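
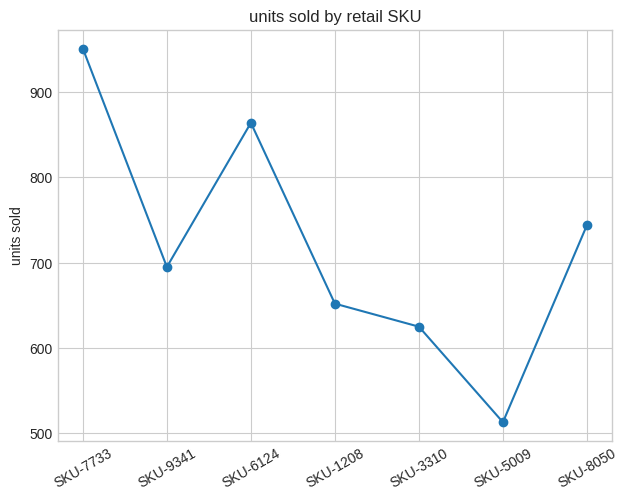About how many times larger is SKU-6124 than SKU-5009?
≈ 1.7×

SKU-6124 ≈ 850, SKU-5009 ≈ 500; 850/500 ≈ 1.7.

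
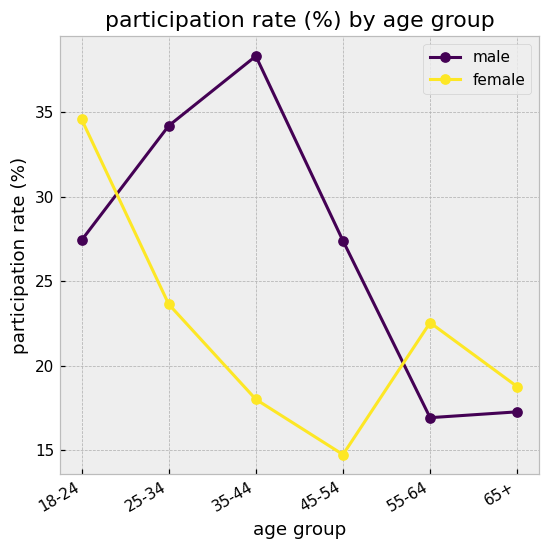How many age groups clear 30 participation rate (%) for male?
Above 30: 25-34, 35-44.

2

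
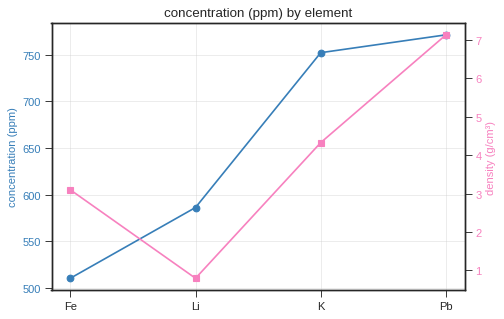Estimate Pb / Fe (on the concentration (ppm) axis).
Pb ≈ 775, Fe ≈ 500; 775/500 ≈ 1.55.

≈ 1.55×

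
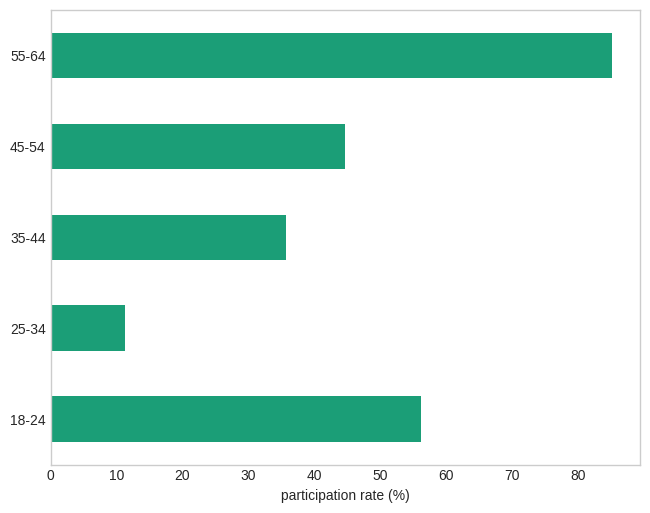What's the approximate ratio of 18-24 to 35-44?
18-24 ≈ 60, 35-44 ≈ 40; 60/40 ≈ 1.5.

≈ 1.5×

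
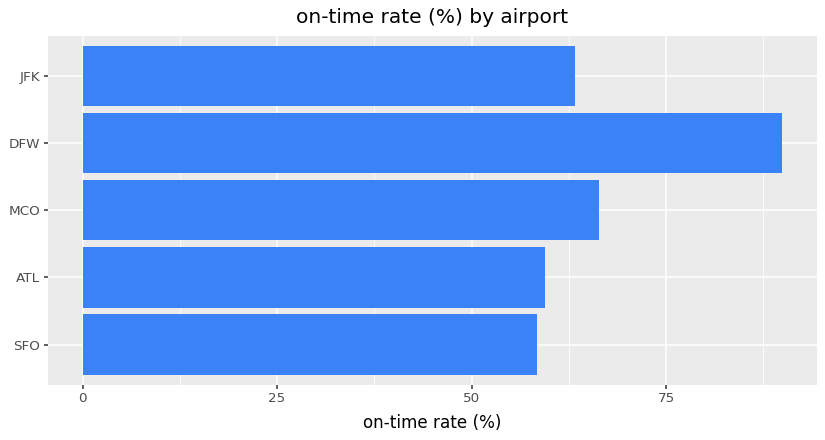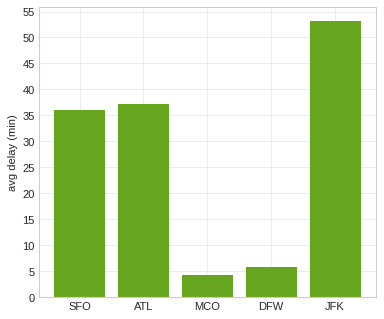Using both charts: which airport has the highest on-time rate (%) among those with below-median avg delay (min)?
Chart 2 median avg delay (min) ≈ 35; below-median airports: MCO, DFW. Among those, DFW has the highest on-time rate (%) (≈ 90).

DFW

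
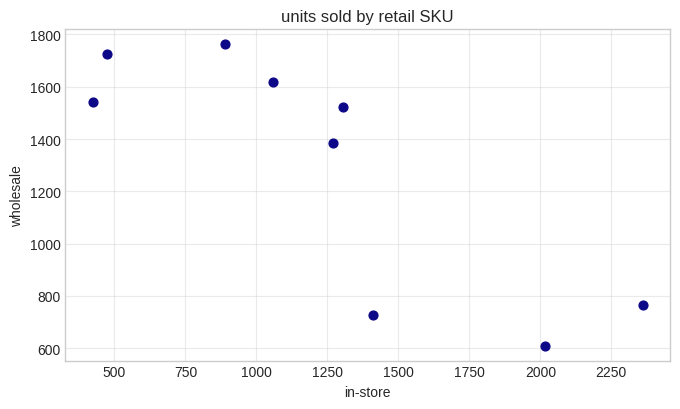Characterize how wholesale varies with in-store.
negative, strong

Points are negatively correlated; strong (|r| ≈ 0.8).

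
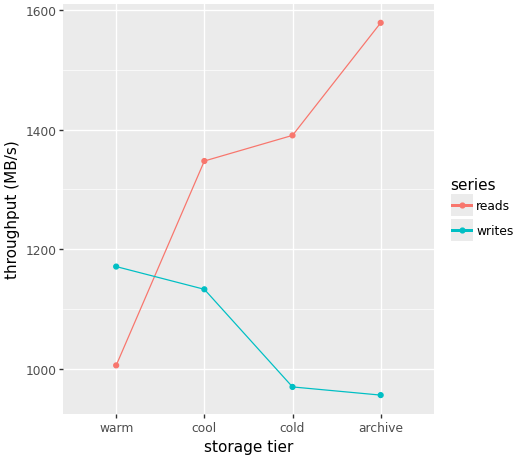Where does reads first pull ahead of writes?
cool

warm: reads ≈ 1000 vs writes ≈ 1200 (not yet); cool: reads ≈ 1300 vs writes ≈ 1100 (first crossover).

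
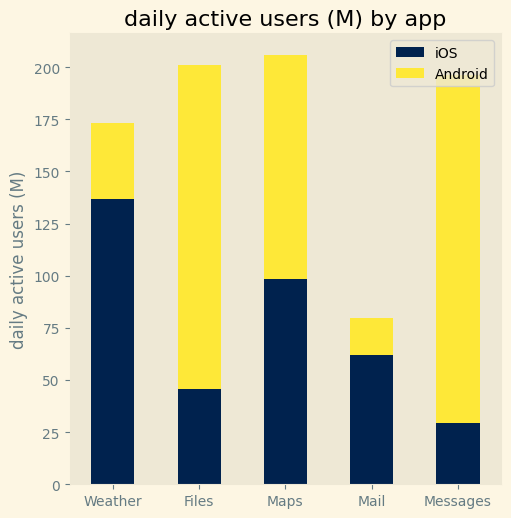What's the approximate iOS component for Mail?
≈ 60

iOS top ≈ 60, bottom ≈ 0; segment ≈ 60.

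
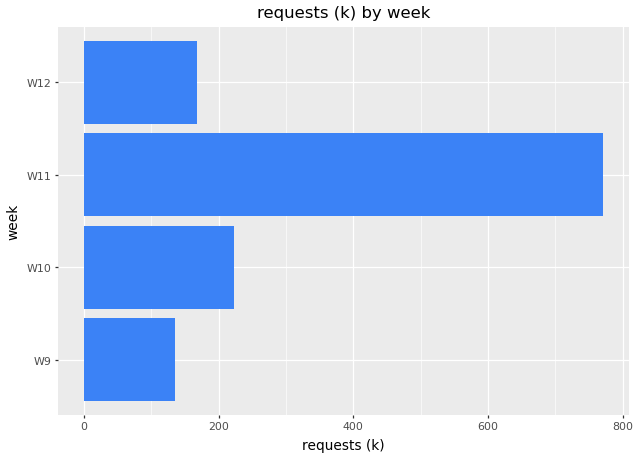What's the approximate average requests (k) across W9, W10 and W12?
(100 + 200 + 200) / 3 ≈ 167.

≈ 167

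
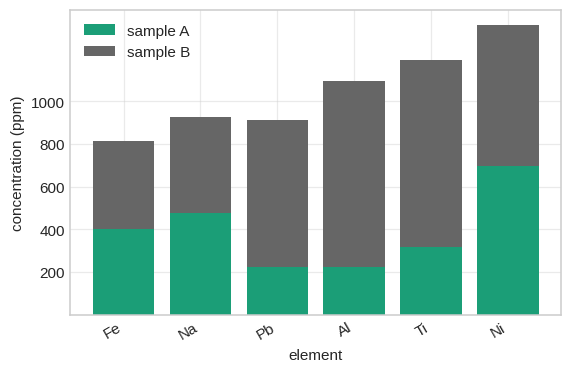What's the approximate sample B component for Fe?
sample B top ≈ 800, bottom ≈ 400; segment ≈ 400.

≈ 400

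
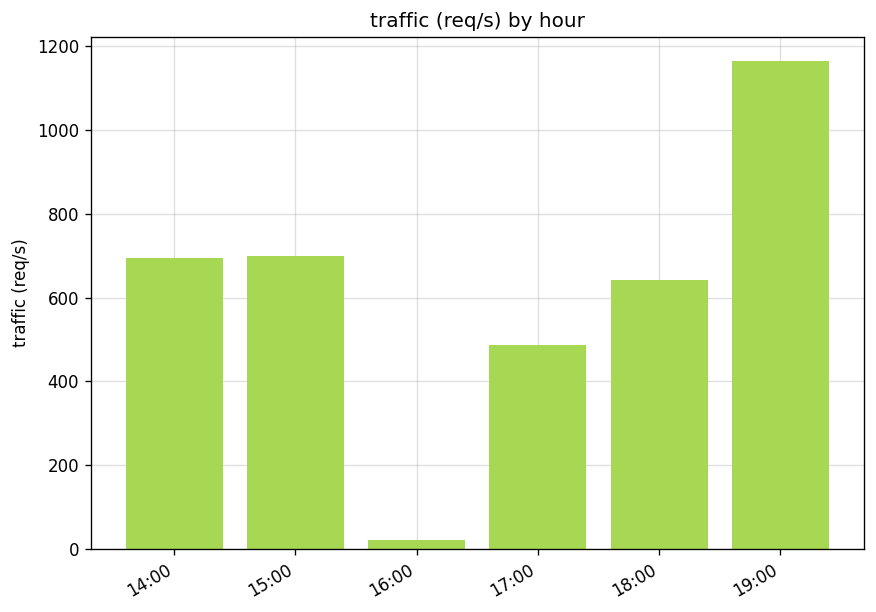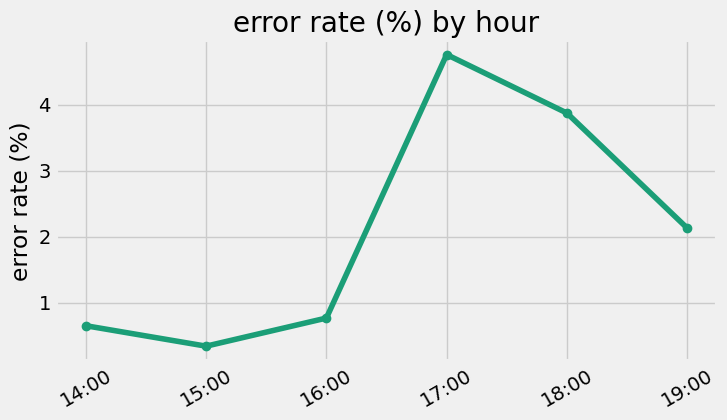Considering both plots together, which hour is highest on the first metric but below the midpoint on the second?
15:00

Chart 2 median error rate (%) ≈ 1.5; below-median hours: 14:00, 15:00, 16:00. Among those, 15:00 has the highest traffic (req/s) (≈ 800).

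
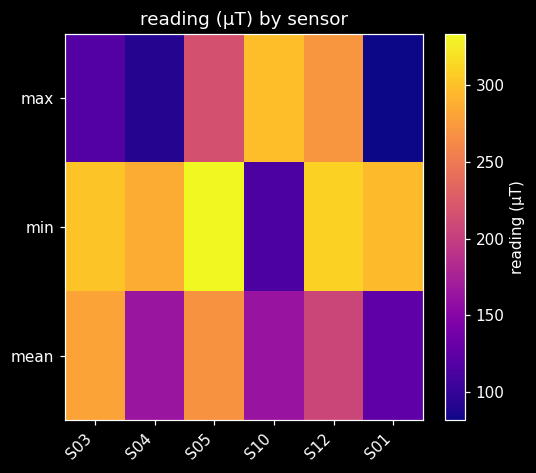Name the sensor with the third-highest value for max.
S05

Top 4 for max: S10 ≈ 300, S12 ≈ 275, S05 ≈ 225, S03 ≈ 125.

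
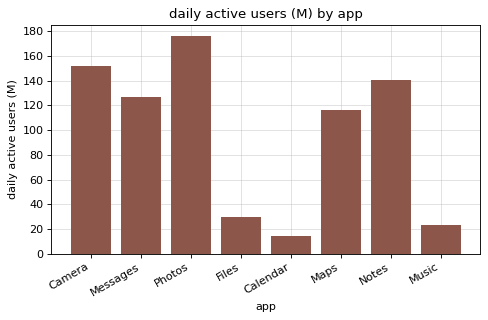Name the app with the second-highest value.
Top 3: Photos ≈ 180, Camera ≈ 160, Notes ≈ 140.

Camera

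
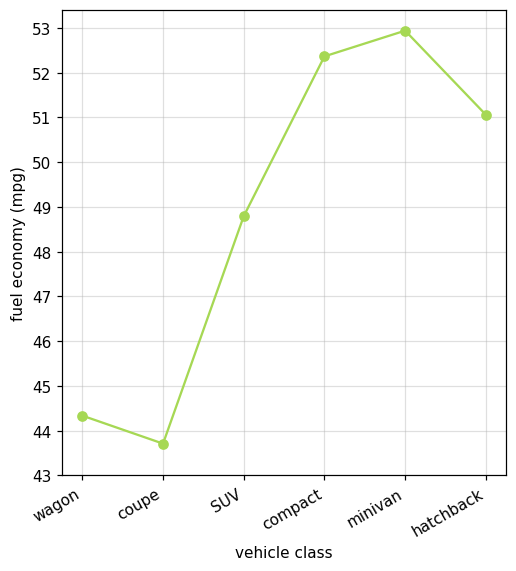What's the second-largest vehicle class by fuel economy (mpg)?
Top 3: minivan ≈ 53, compact ≈ 52, hatchback ≈ 51.

compact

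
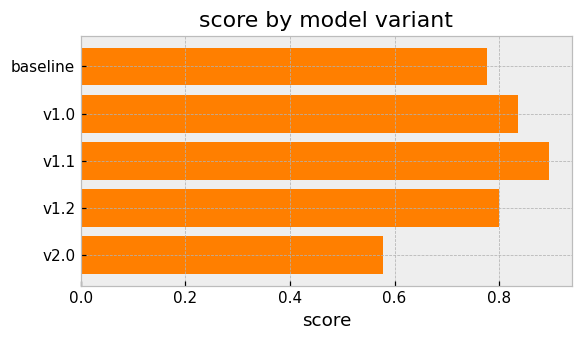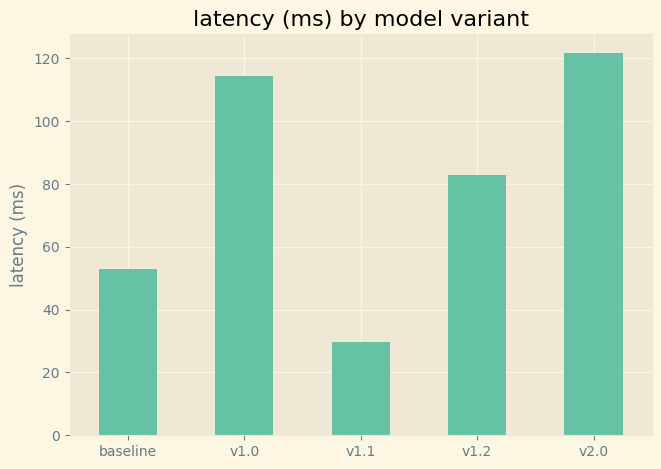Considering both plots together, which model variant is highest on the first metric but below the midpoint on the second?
Chart 2 median latency (ms) ≈ 80; below-median model variants: baseline, v1.1. Among those, v1.1 has the highest score (≈ 0.9).

v1.1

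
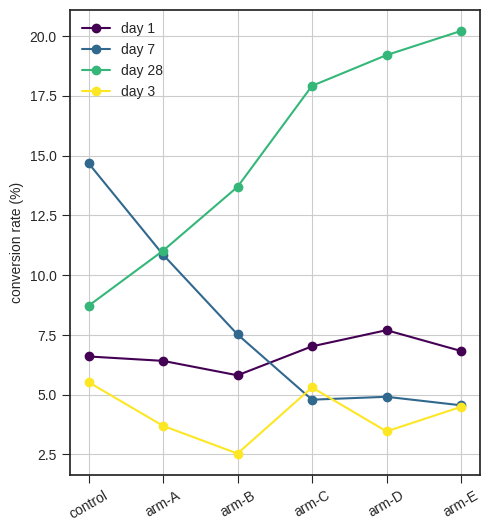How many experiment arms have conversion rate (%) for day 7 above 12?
Above 12: control.

1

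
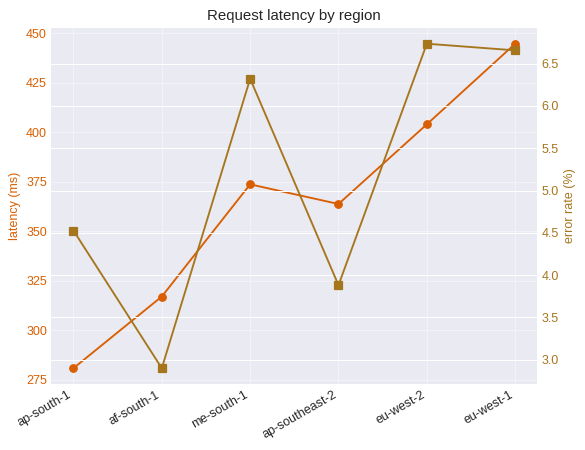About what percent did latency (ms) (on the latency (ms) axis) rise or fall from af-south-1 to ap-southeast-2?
≈ +12.5%

af-south-1 ≈ 320, ap-southeast-2 ≈ 360; (360 − 320) / 320 ≈ +12.5%.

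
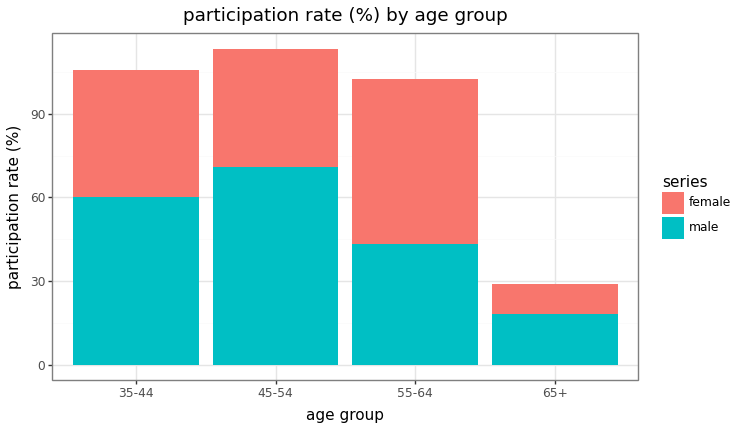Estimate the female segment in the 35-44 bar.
≈ 50

female top ≈ 110, bottom ≈ 60; segment ≈ 50.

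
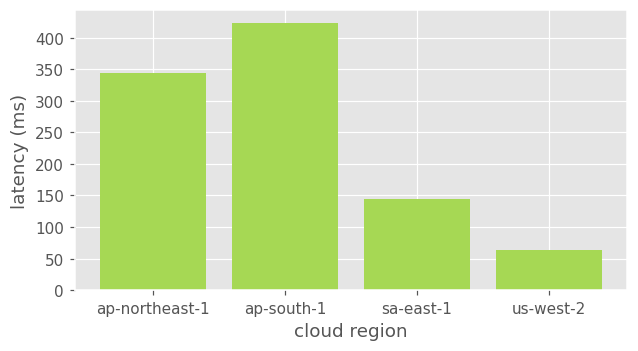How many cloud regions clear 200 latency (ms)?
Above 200: ap-northeast-1, ap-south-1.

2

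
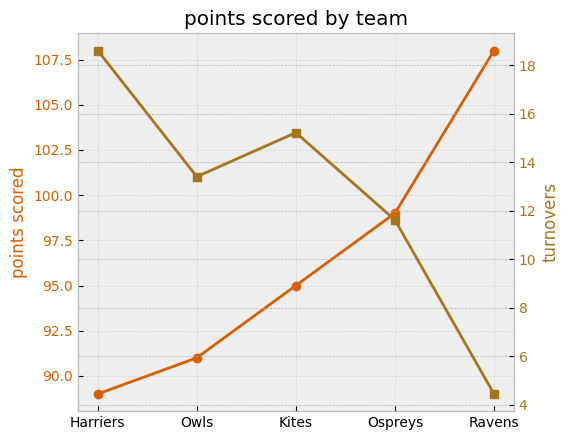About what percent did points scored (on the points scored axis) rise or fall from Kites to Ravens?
≈ +12.5%

Kites ≈ 96, Ravens ≈ 108; (108 − 96) / 96 ≈ +12.5%.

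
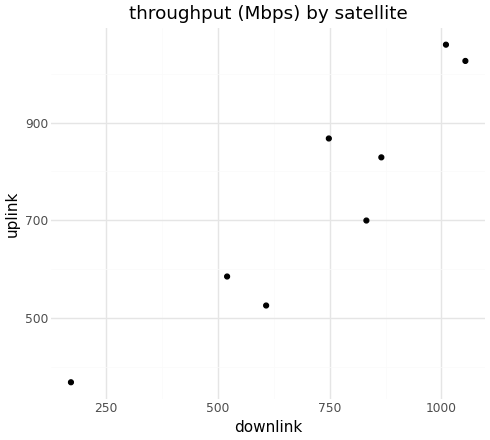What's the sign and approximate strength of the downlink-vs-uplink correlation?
positive, strong

Points are positively correlated; strong (|r| ≈ 0.9).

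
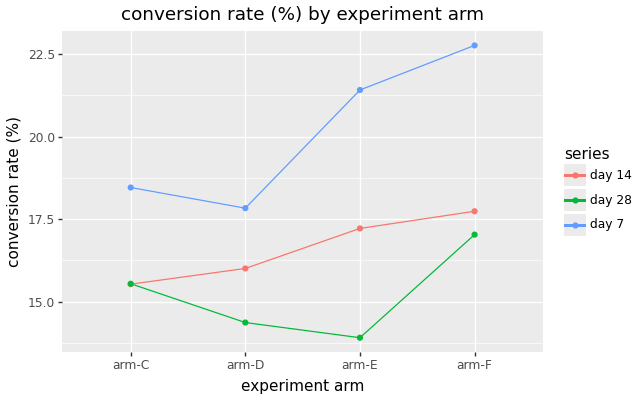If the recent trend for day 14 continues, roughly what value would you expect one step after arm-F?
Last three: 16, 17, 18 → slope ≈ 1/step → next ≈ 19.

≈ 19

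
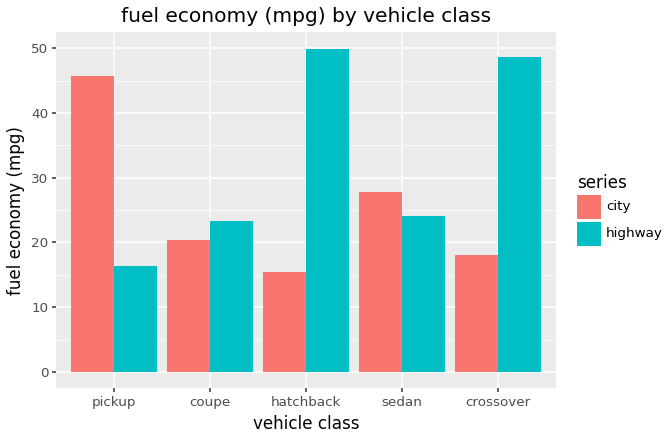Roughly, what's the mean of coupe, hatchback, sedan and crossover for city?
(20 + 15 + 30 + 20) / 4 ≈ 21.

≈ 21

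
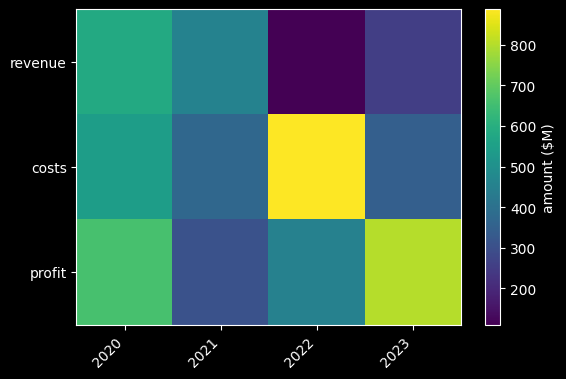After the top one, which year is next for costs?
Top 3 for costs: 2022 ≈ 900, 2020 ≈ 500, 2021 ≈ 400.

2020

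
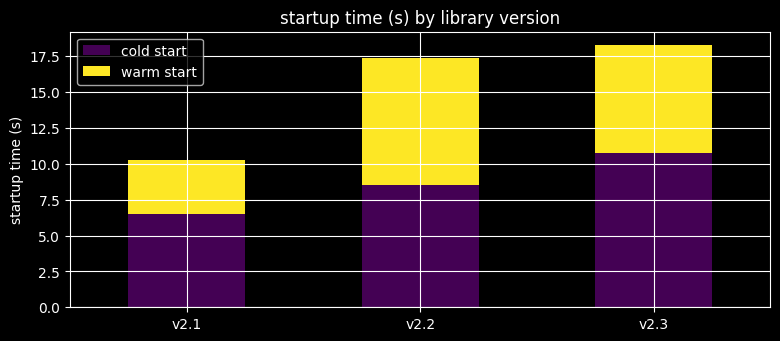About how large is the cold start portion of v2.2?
≈ 8

cold start top ≈ 8, bottom ≈ 0; segment ≈ 8.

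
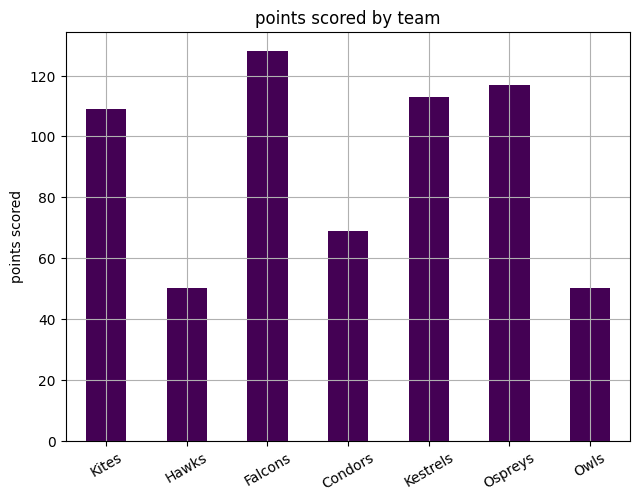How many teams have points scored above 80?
4

Above 80: Kites, Falcons, Kestrels, Ospreys.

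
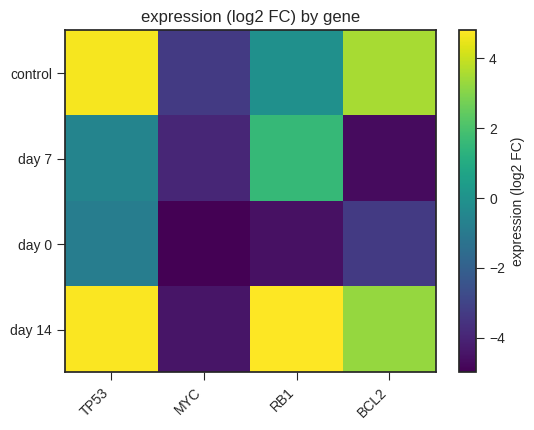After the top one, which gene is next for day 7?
TP53

Top 3 for day 7: RB1 ≈ 2, TP53 ≈ -1, MYC ≈ -4.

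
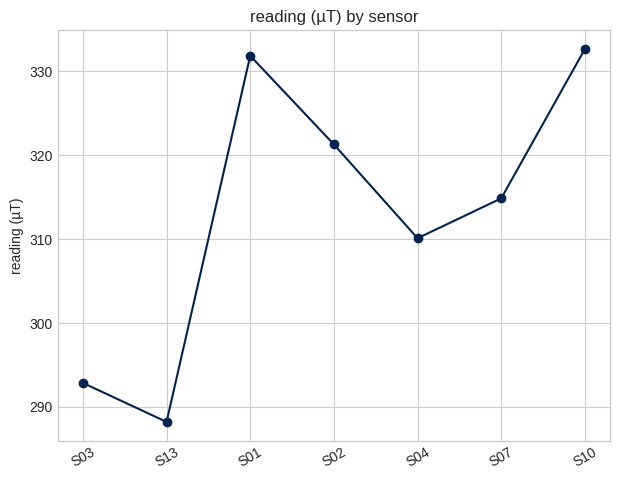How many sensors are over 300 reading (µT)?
5

Above 300: S01, S02, S04, S07, S10.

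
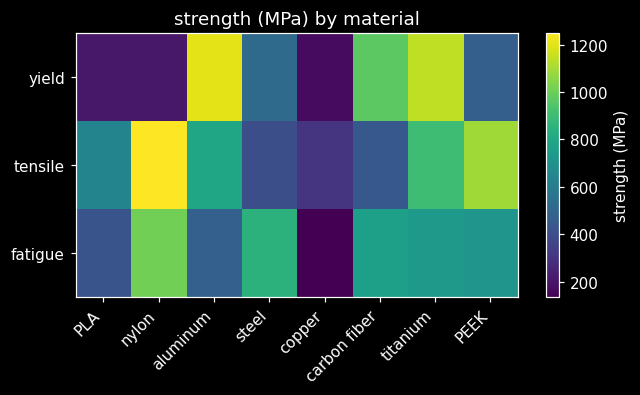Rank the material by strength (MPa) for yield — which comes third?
carbon fiber

Top 4 for yield: aluminum ≈ 1200, titanium ≈ 1100, carbon fiber ≈ 1000, steel ≈ 500.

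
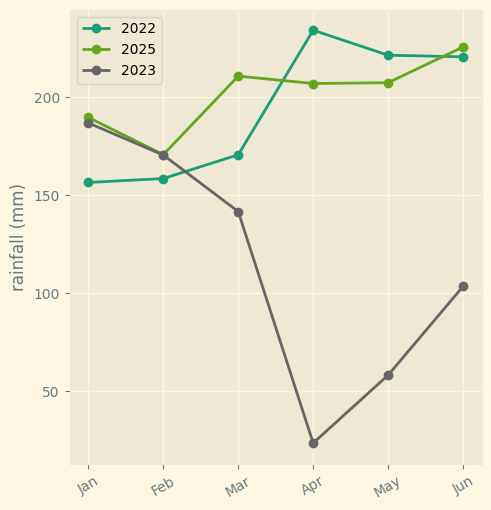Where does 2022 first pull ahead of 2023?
Mar

Feb: 2022 ≈ 160 vs 2023 ≈ 180 (not yet); Mar: 2022 ≈ 180 vs 2023 ≈ 140 (first crossover).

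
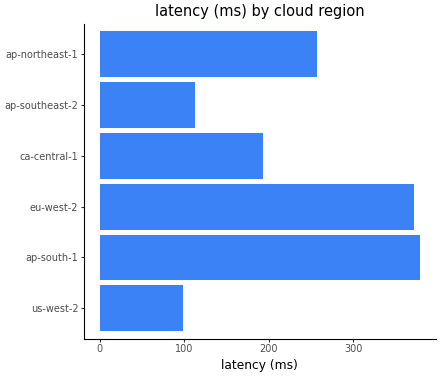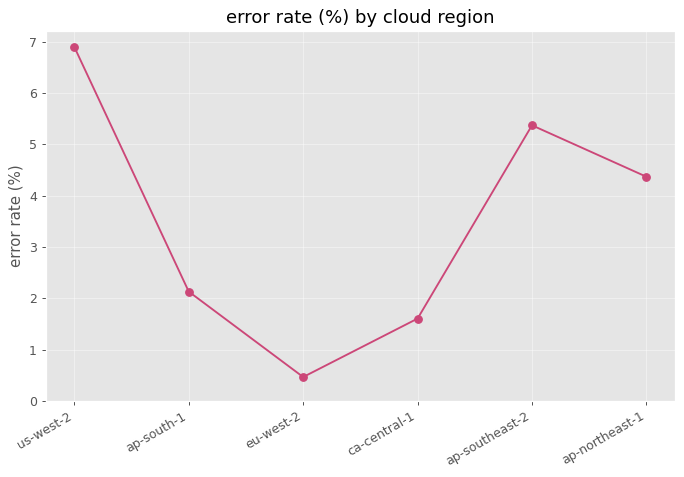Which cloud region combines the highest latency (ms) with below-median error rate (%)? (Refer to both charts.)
ap-south-1

Chart 2 median error rate (%) ≈ 3; below-median cloud regions: ap-south-1, eu-west-2, ca-central-1. Among those, ap-south-1 has the highest latency (ms) (≈ 400).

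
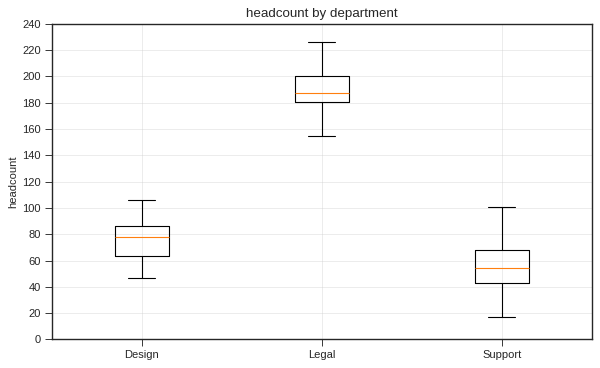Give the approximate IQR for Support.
Q3 ≈ 60, Q1 ≈ 40; IQR ≈ 20.

≈ 20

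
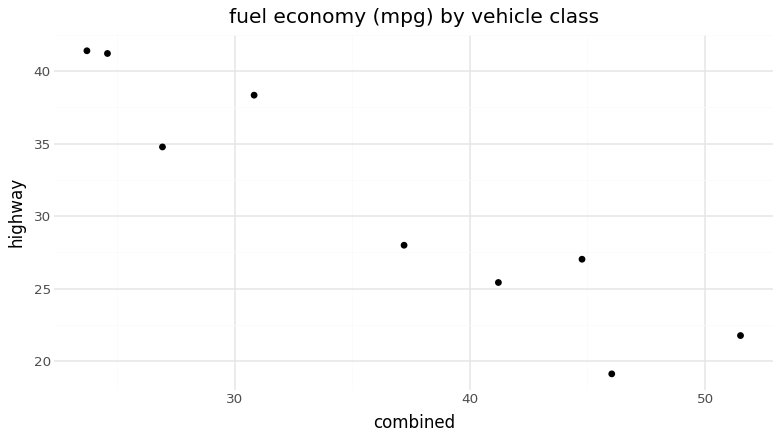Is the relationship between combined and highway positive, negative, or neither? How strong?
negative, strong

Points are negatively correlated; strong (|r| ≈ 0.9).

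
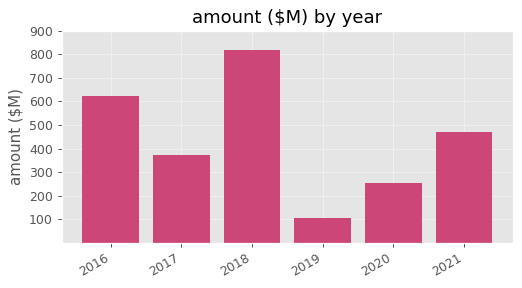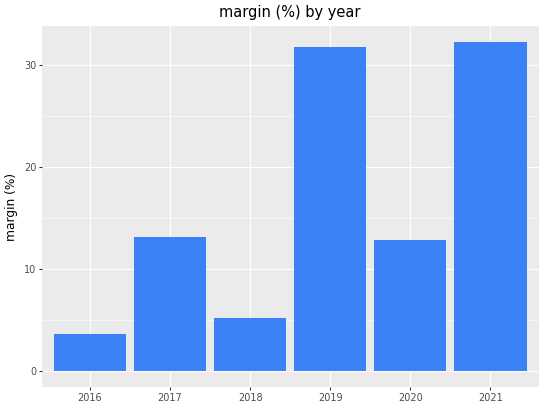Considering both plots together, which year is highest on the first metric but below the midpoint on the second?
2018

Chart 2 median margin (%) ≈ 15; below-median years: 2016, 2018, 2020. Among those, 2018 has the highest amount ($M) (≈ 800).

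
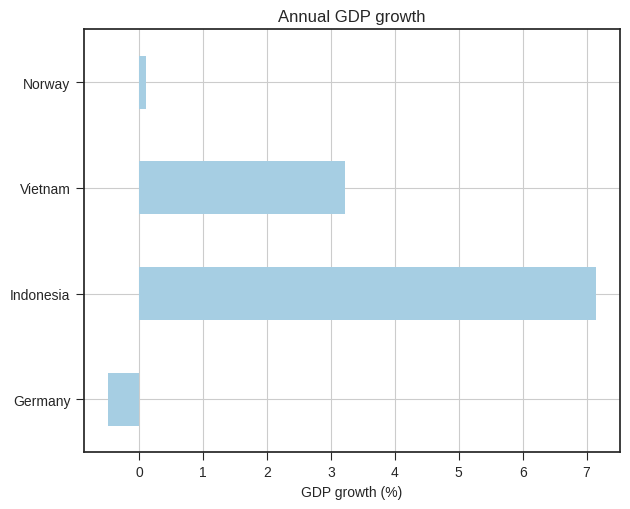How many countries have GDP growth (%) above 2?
Above 2: Indonesia, Vietnam.

2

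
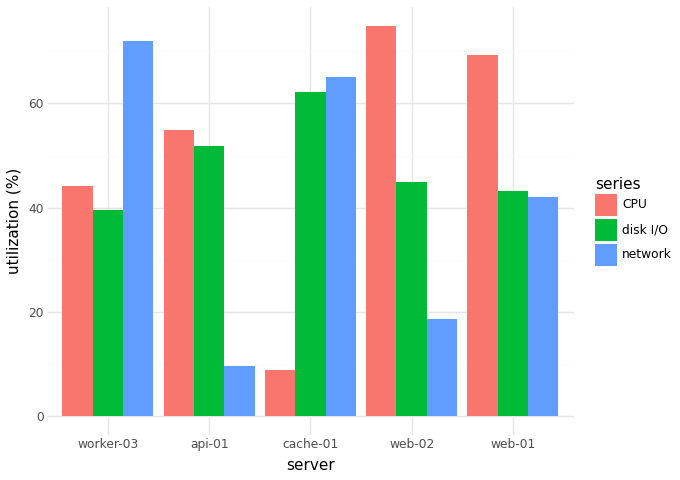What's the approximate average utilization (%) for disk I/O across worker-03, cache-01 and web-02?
≈ 47

(40 + 60 + 40) / 3 ≈ 47.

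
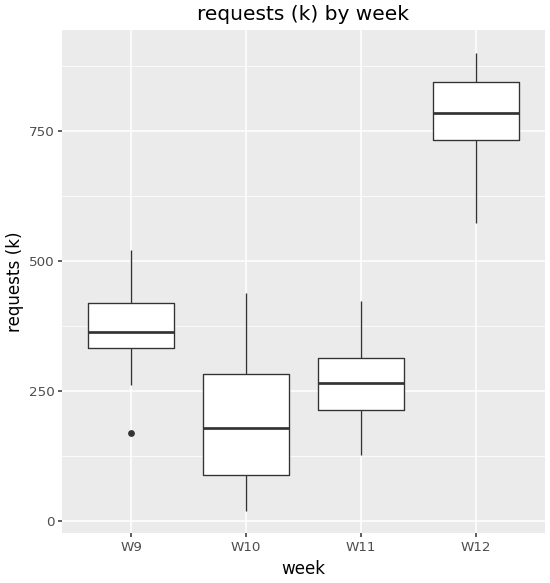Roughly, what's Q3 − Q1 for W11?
≈ 100

Q3 ≈ 300, Q1 ≈ 200; IQR ≈ 100.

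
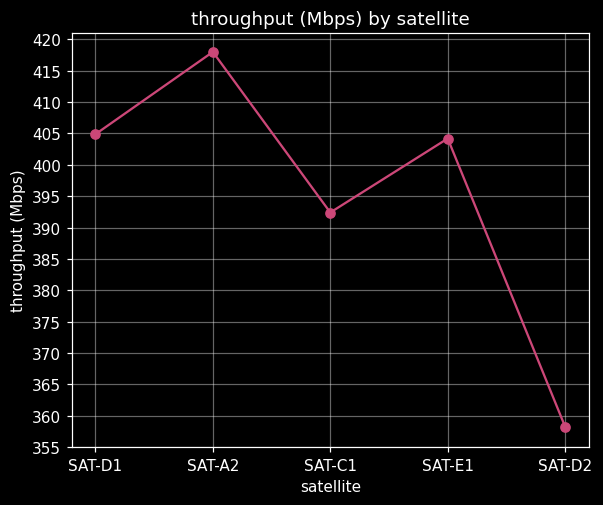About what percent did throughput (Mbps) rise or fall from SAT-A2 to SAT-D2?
≈ -14.3%

SAT-A2 ≈ 420, SAT-D2 ≈ 360; (360 − 420) / 420 ≈ -14.3%.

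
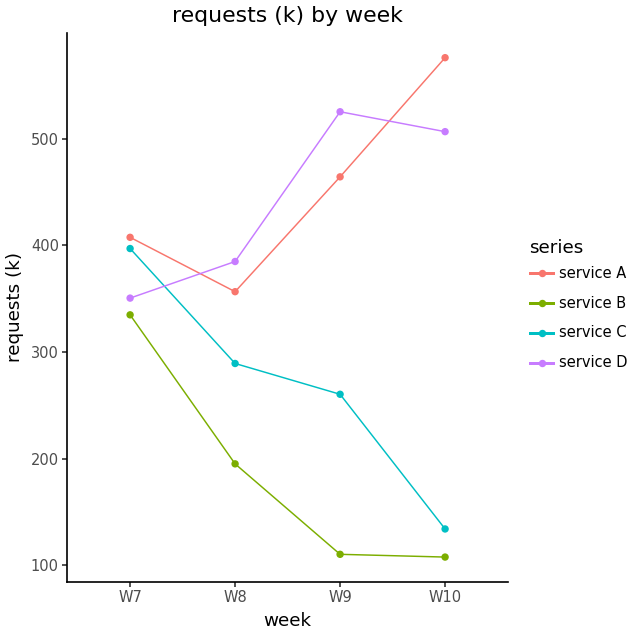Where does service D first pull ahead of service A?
W7: service D ≈ 350 vs service A ≈ 400 (not yet); W8: service D ≈ 400 vs service A ≈ 350 (first crossover).

W8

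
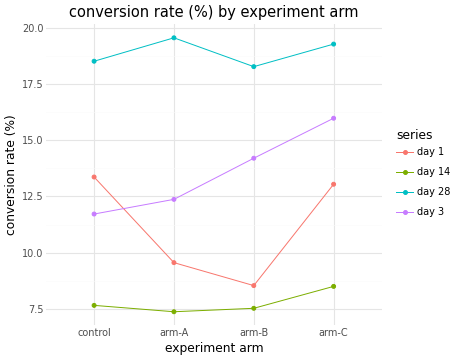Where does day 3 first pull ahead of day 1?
arm-A

control: day 3 ≈ 12 vs day 1 ≈ 14 (not yet); arm-A: day 3 ≈ 12 vs day 1 ≈ 10 (first crossover).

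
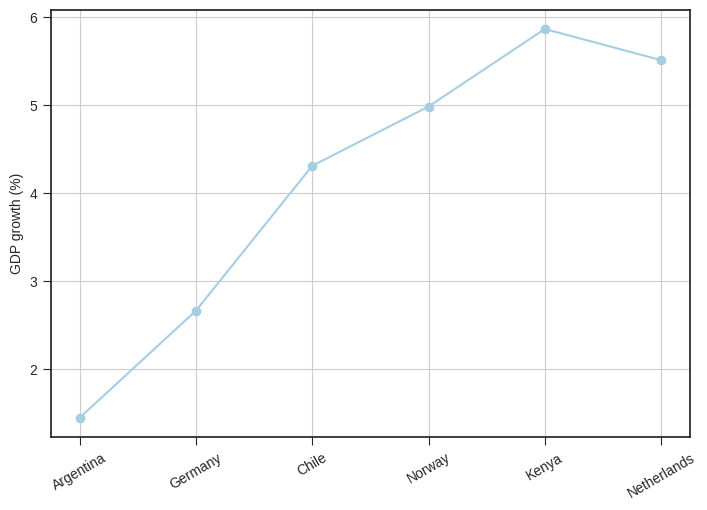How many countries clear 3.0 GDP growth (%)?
4

Above 3.0: Chile, Norway, Kenya, Netherlands.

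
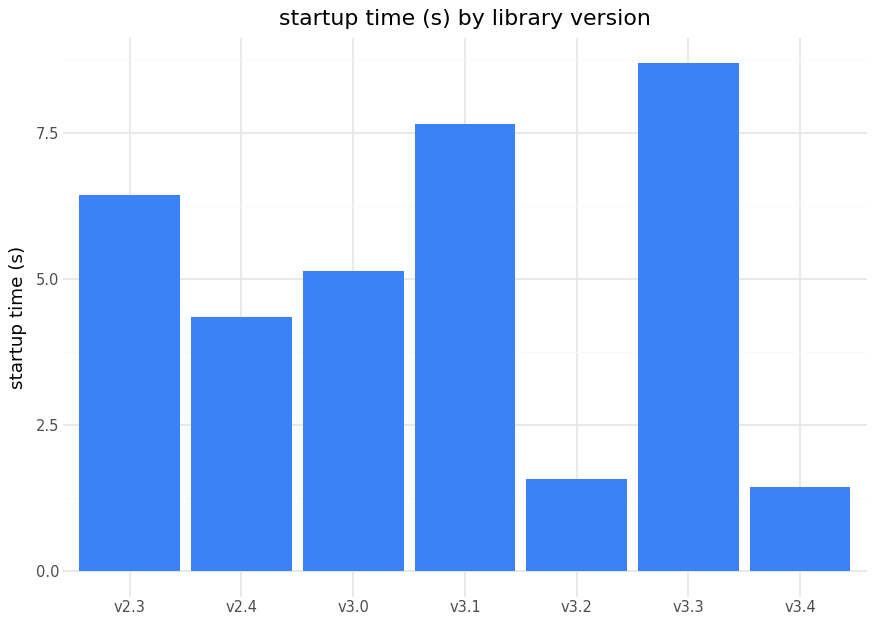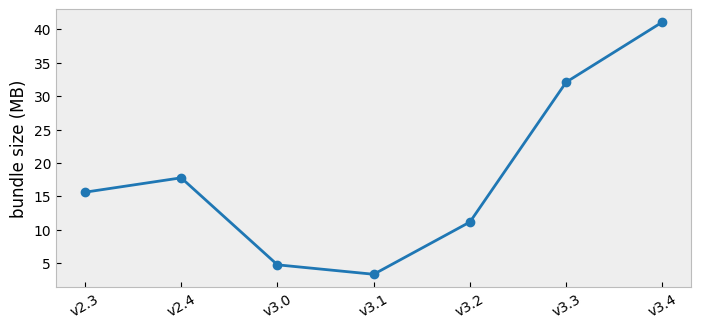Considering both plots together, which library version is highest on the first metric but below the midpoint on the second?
Chart 2 median bundle size (MB) ≈ 15; below-median library versions: v3.0, v3.1, v3.2. Among those, v3.1 has the highest startup time (s) (≈ 8).

v3.1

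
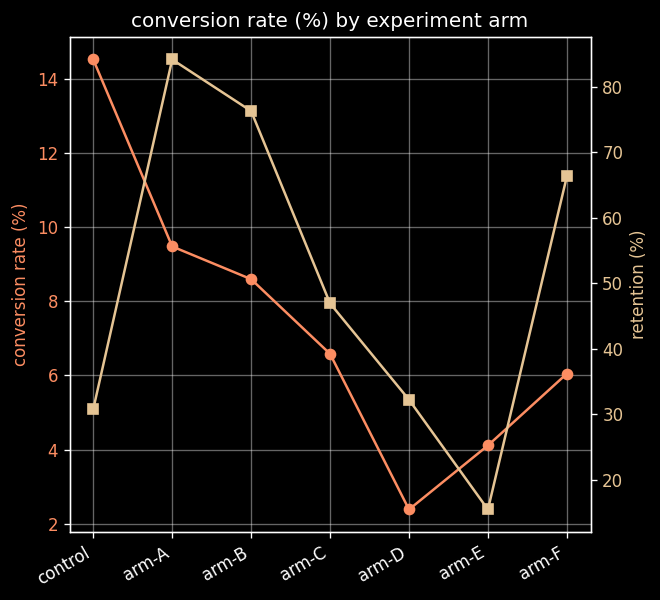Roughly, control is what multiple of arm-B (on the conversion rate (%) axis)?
≈ 1.75×

control ≈ 14, arm-B ≈ 8; 14/8 ≈ 1.75.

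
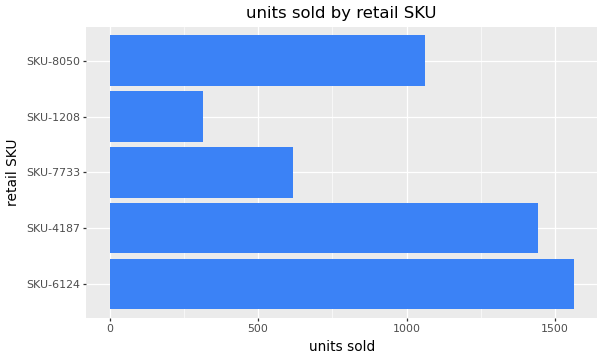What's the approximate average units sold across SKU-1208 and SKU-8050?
≈ 700

(400 + 1000) / 2 ≈ 700.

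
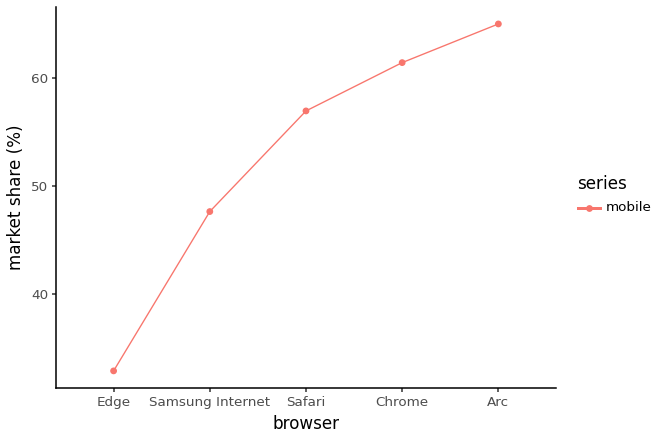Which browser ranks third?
Top 4: Arc ≈ 65, Chrome ≈ 60, Safari ≈ 55, Samsung Internet ≈ 50.

Safari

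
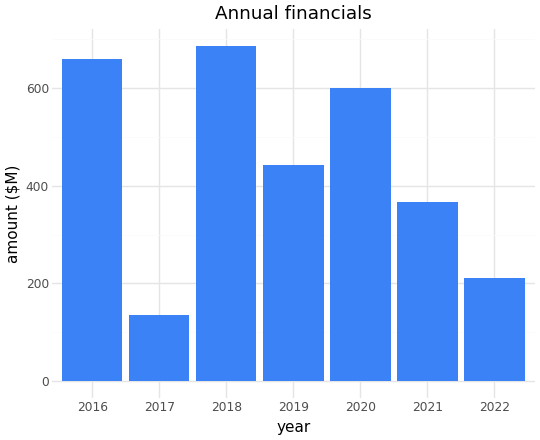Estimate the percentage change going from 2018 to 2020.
≈ -14.3%

2018 ≈ 700, 2020 ≈ 600; (600 − 700) / 700 ≈ -14.3%.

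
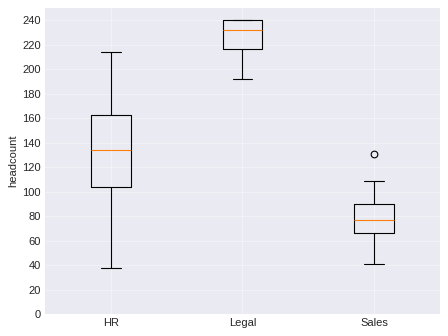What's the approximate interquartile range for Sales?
≈ 20

Q3 ≈ 80, Q1 ≈ 60; IQR ≈ 20.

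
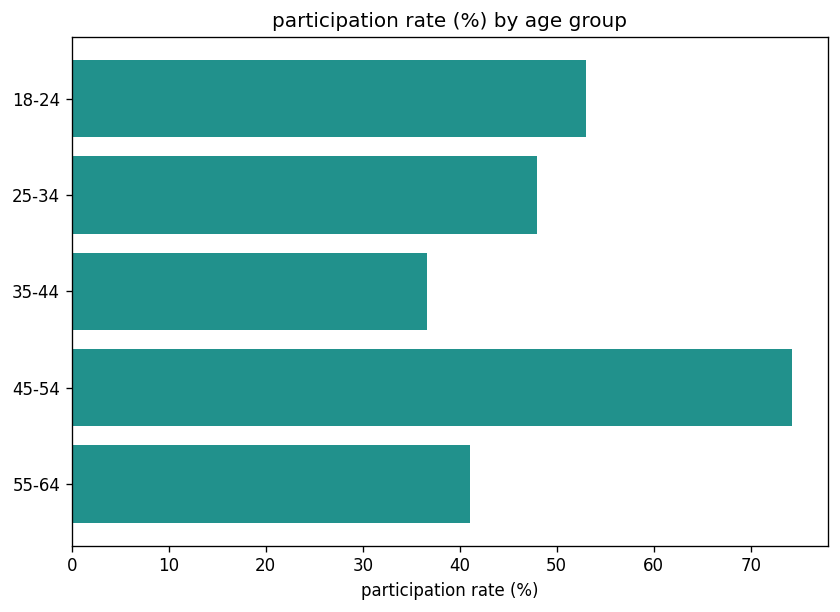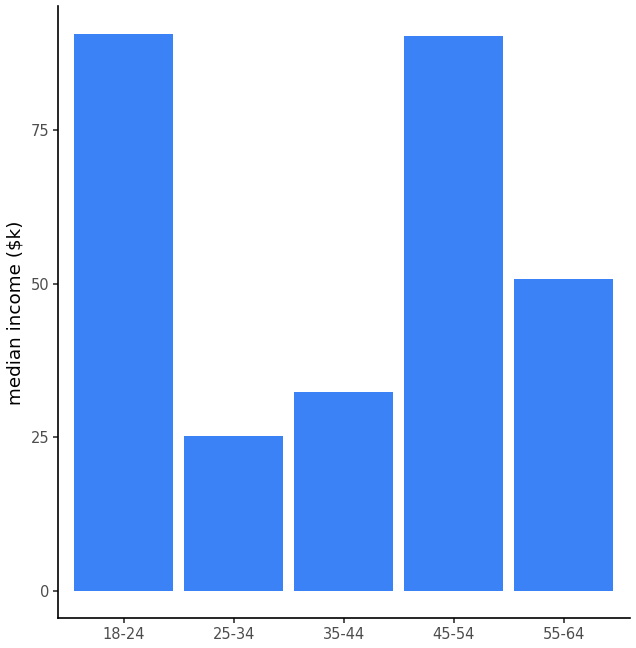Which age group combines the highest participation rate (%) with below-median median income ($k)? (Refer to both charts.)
Chart 2 median median income ($k) ≈ 50; below-median age groups: 25-34, 35-44. Among those, 25-34 has the highest participation rate (%) (≈ 50).

25-34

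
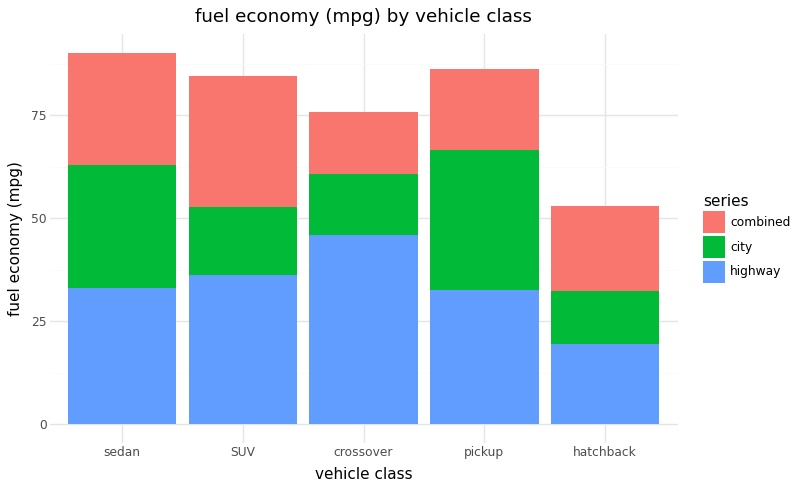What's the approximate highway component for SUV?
≈ 40

highway top ≈ 40, bottom ≈ 0; segment ≈ 40.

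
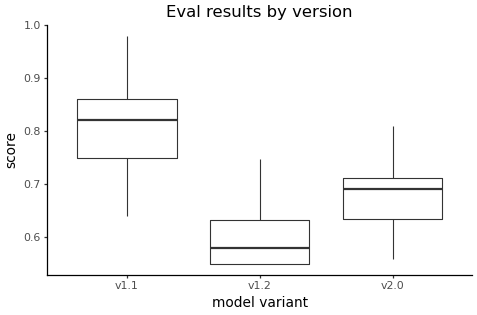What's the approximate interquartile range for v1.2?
≈ 0.08

Q3 ≈ 0.64, Q1 ≈ 0.56; IQR ≈ 0.08.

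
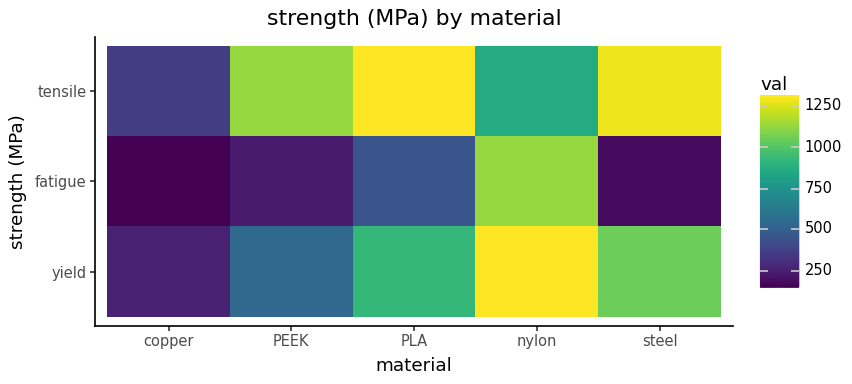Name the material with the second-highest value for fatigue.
Top 3 for fatigue: nylon ≈ 1100, PLA ≈ 500, PEEK ≈ 200.

PLA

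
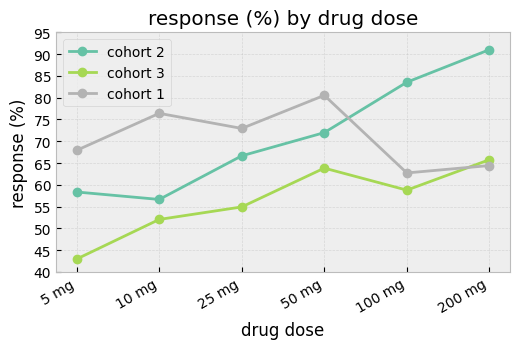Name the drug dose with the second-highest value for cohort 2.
100 mg

Top 3 for cohort 2: 200 mg ≈ 90, 100 mg ≈ 85, 50 mg ≈ 70.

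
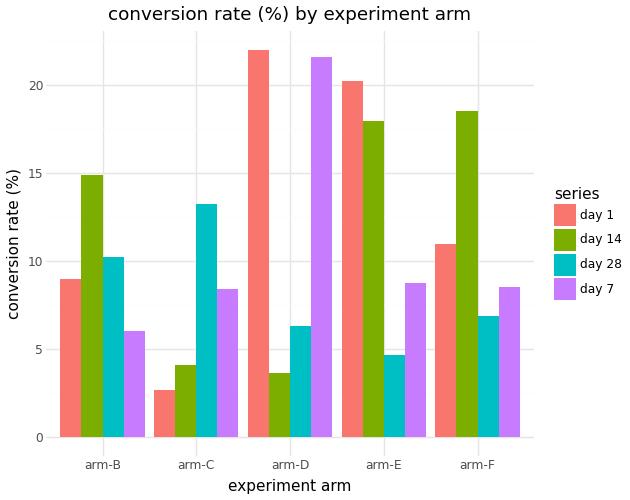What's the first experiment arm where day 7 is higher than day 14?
arm-C

arm-B: day 7 ≈ 6 vs day 14 ≈ 14 (not yet); arm-C: day 7 ≈ 8 vs day 14 ≈ 4 (first crossover).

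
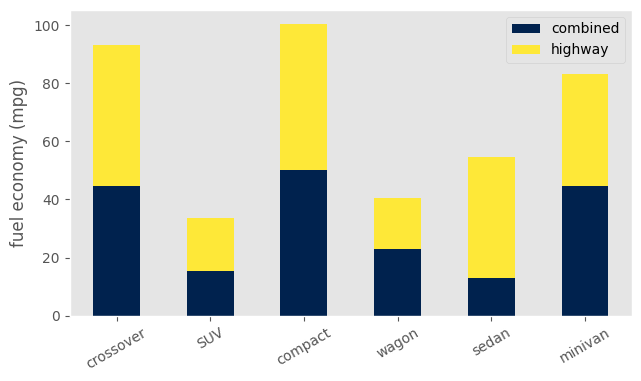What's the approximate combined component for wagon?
combined top ≈ 20, bottom ≈ 0; segment ≈ 20.

≈ 20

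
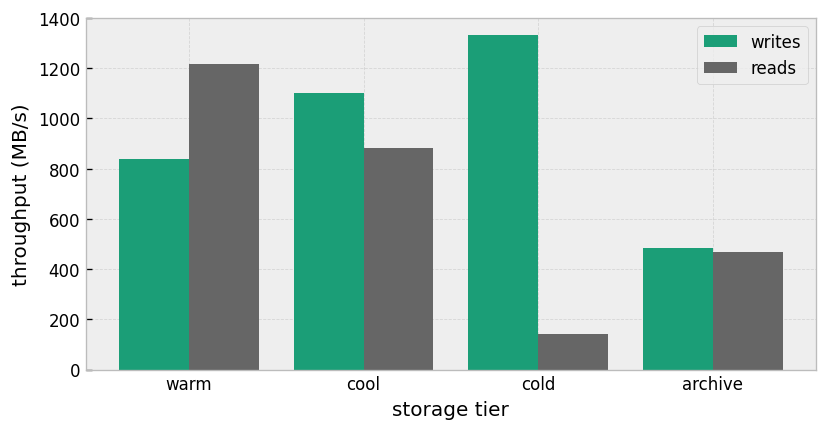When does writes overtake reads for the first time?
cool

warm: writes ≈ 800 vs reads ≈ 1200 (not yet); cool: writes ≈ 1200 vs reads ≈ 800 (first crossover).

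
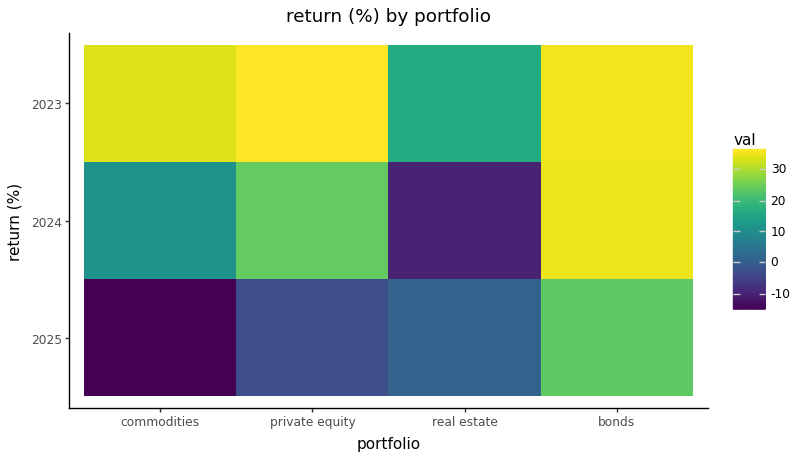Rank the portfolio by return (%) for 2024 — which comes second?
private equity

Top 3 for 2024: bonds ≈ 35, private equity ≈ 25, commodities ≈ 10.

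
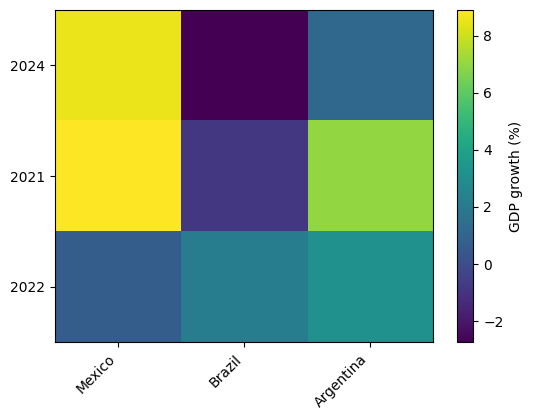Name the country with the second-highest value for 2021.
Top 3 for 2021: Mexico ≈ 9, Argentina ≈ 7, Brazil ≈ -1.

Argentina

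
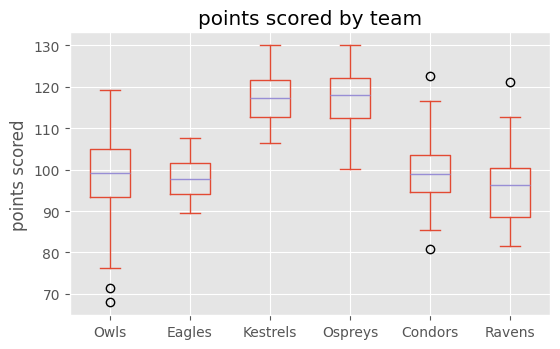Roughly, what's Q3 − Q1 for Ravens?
Q3 ≈ 100, Q1 ≈ 88; IQR ≈ 12.

≈ 12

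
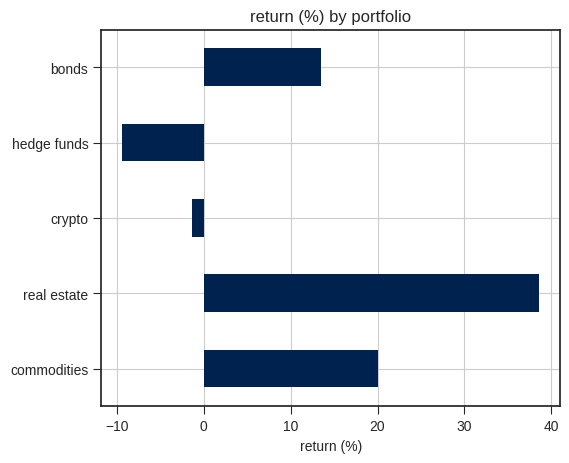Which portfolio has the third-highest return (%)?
bonds

Top 4: real estate ≈ 40, commodities ≈ 20, bonds ≈ 15, crypto ≈ 0.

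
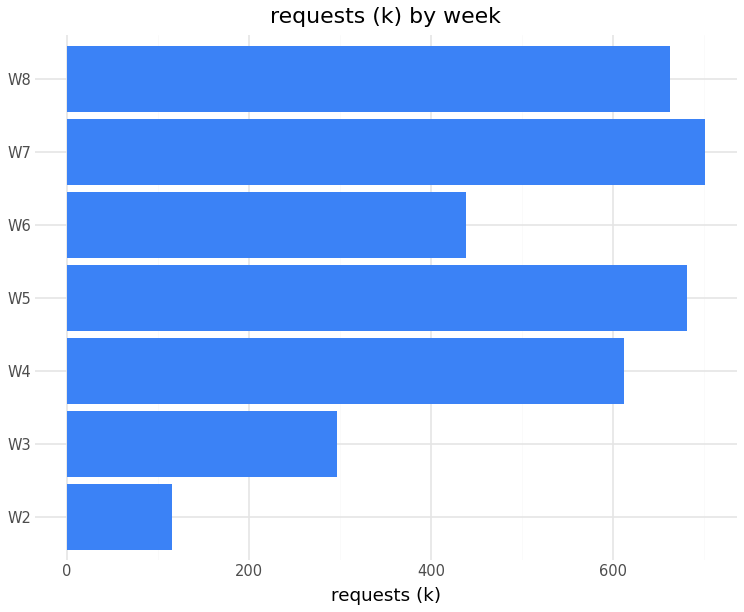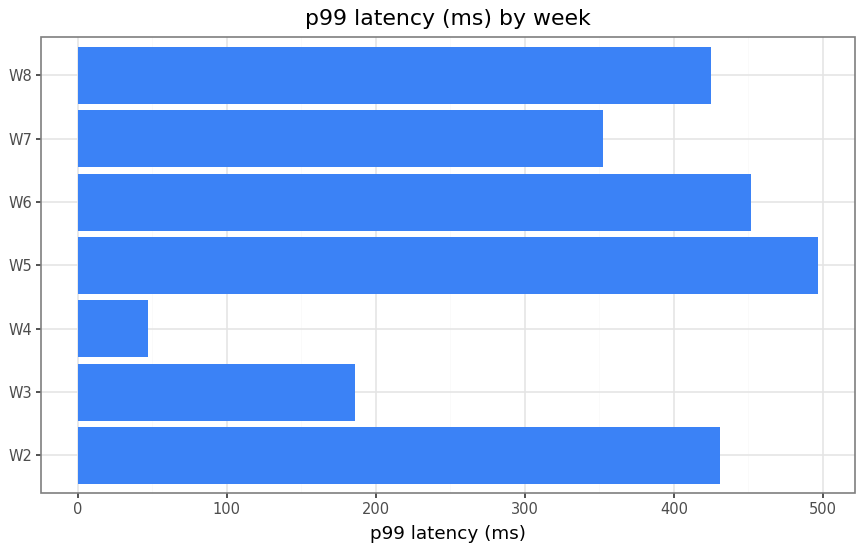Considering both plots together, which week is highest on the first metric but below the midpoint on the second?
Chart 2 median p99 latency (ms) ≈ 400; below-median weeks: W3, W4, W7. Among those, W7 has the highest requests (k) (≈ 700).

W7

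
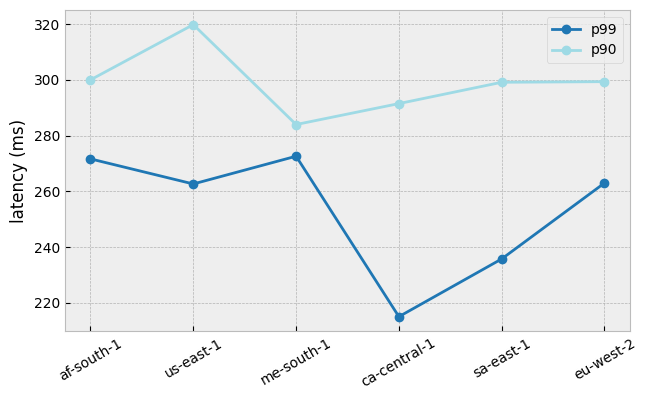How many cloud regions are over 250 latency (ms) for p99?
Above 250: af-south-1, us-east-1, me-south-1, eu-west-2.

4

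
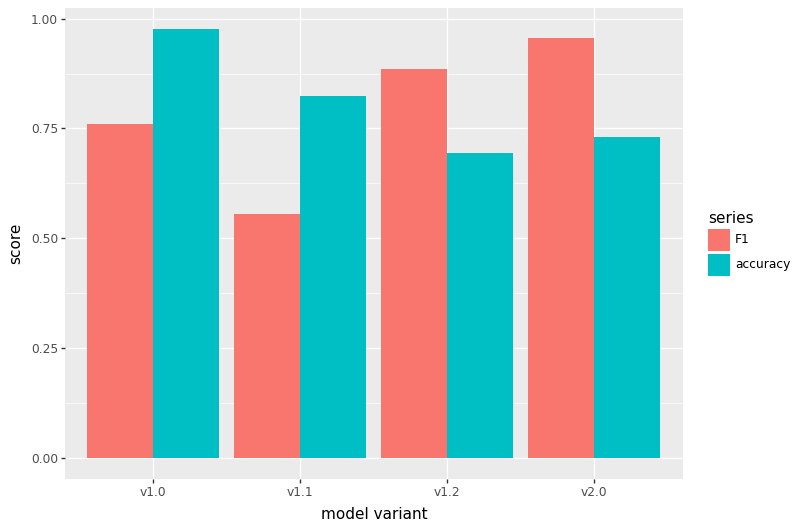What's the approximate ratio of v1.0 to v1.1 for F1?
v1.0 ≈ 0.8, v1.1 ≈ 0.6; 0.8/0.6 ≈ 1.33.

≈ 1.33×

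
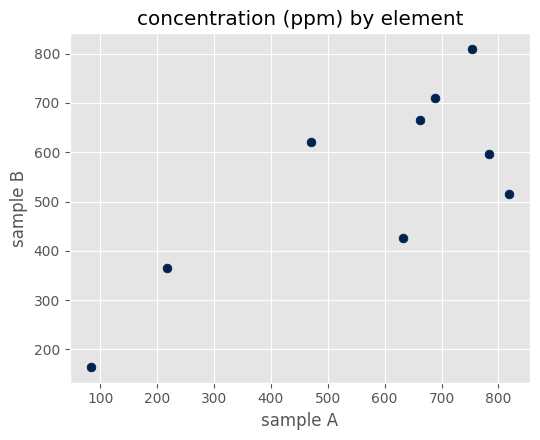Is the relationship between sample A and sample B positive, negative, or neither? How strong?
Points are positively correlated; strong (|r| ≈ 0.8).

positive, strong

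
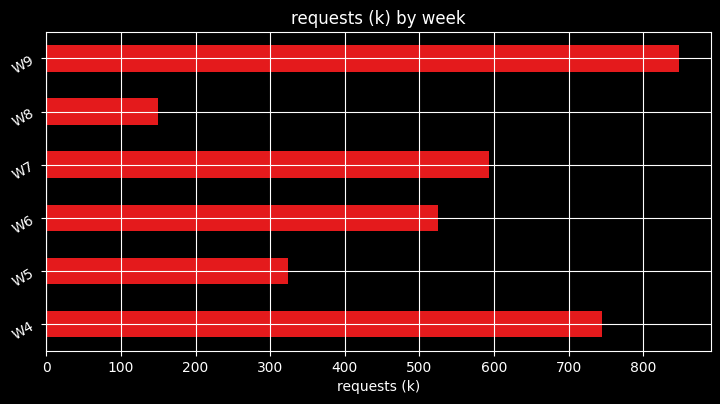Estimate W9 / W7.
≈ 1.33×

W9 ≈ 800, W7 ≈ 600; 800/600 ≈ 1.33.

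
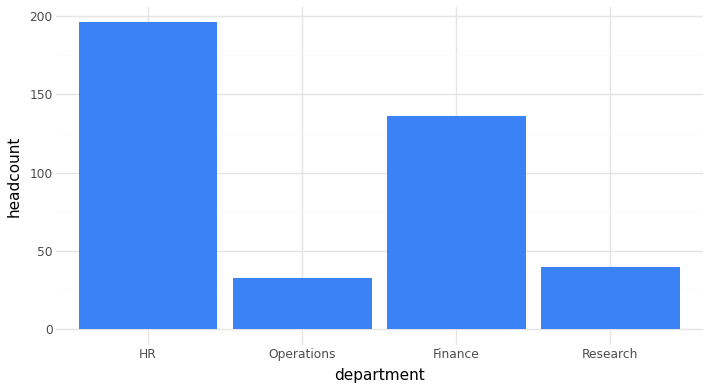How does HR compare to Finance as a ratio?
≈ 1.43×

HR ≈ 200, Finance ≈ 140; 200/140 ≈ 1.43.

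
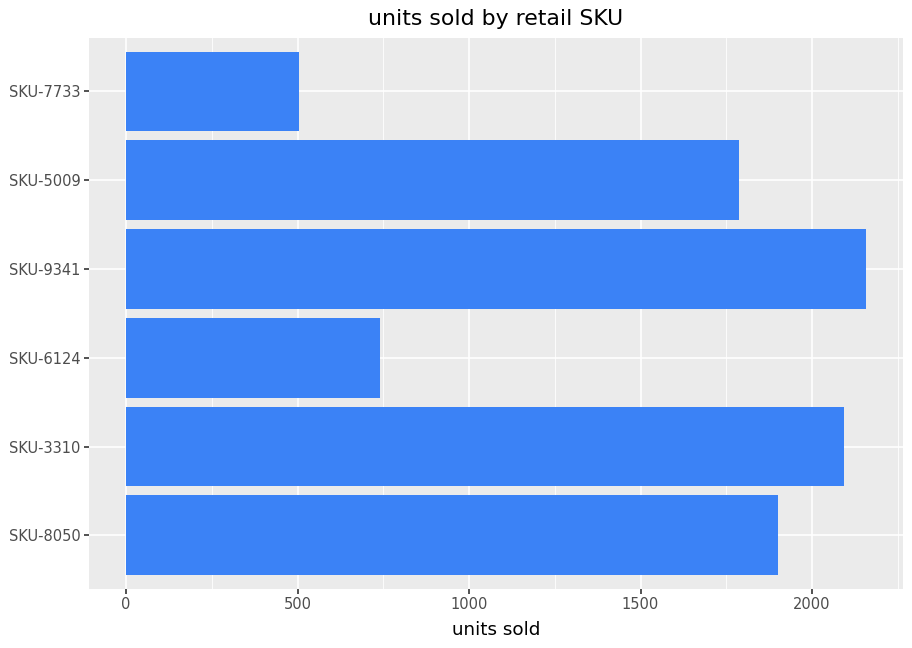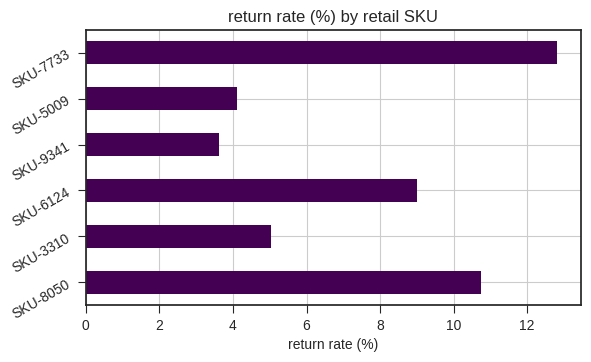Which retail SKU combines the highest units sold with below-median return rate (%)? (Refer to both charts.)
SKU-9341

Chart 2 median return rate (%) ≈ 8; below-median retail SKUs: SKU-3310, SKU-9341, SKU-5009. Among those, SKU-9341 has the highest units sold (≈ 2200).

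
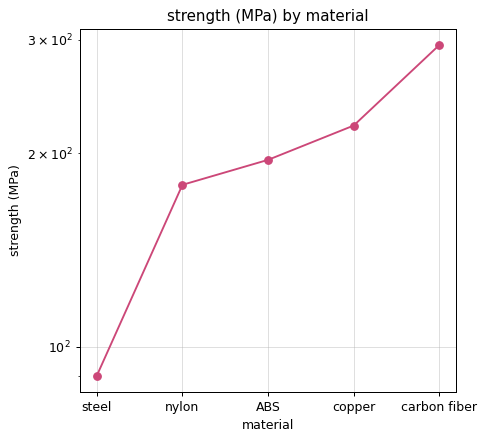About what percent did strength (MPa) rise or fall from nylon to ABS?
≈ +11.1%

nylon ≈ 180, ABS ≈ 200; (200 − 180) / 180 ≈ +11.1%.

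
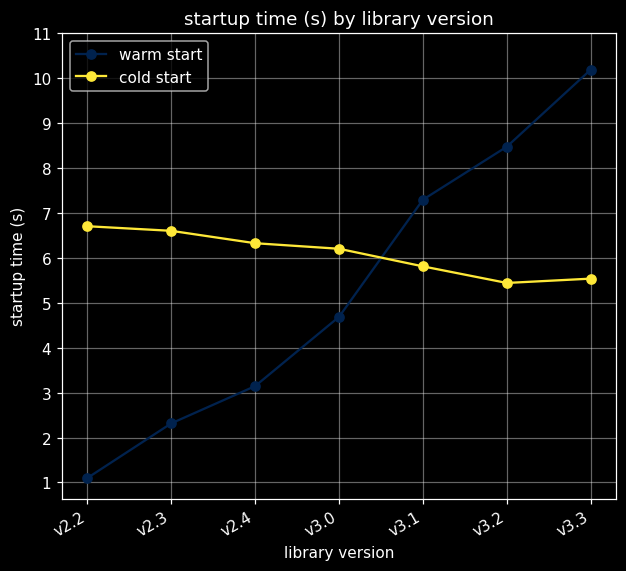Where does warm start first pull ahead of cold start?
v3.1

v3.0: warm start ≈ 5 vs cold start ≈ 6 (not yet); v3.1: warm start ≈ 7 vs cold start ≈ 6 (first crossover).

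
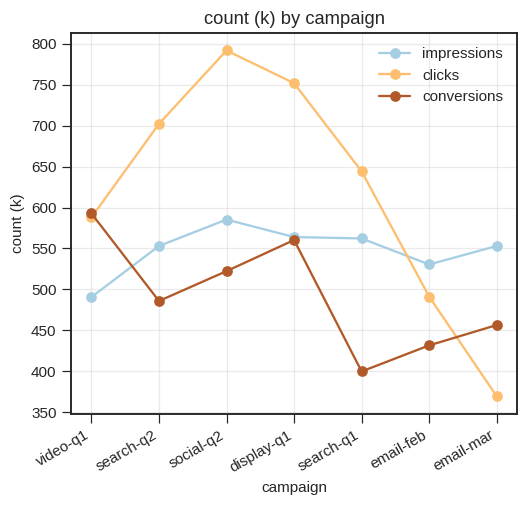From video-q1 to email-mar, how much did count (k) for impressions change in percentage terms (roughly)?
≈ +10%

video-q1 ≈ 500, email-mar ≈ 550; (550 − 500) / 500 ≈ +10%.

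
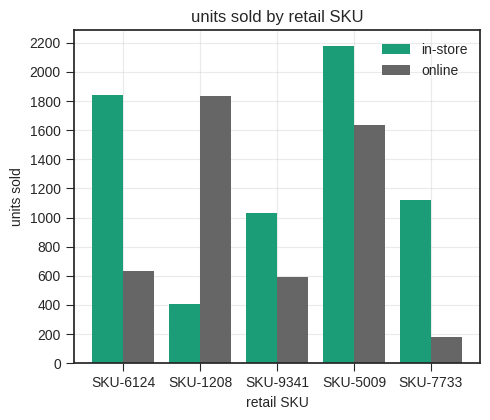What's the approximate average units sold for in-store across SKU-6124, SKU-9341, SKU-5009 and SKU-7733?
(1800 + 1000 + 2200 + 1200) / 4 ≈ 1550.

≈ 1550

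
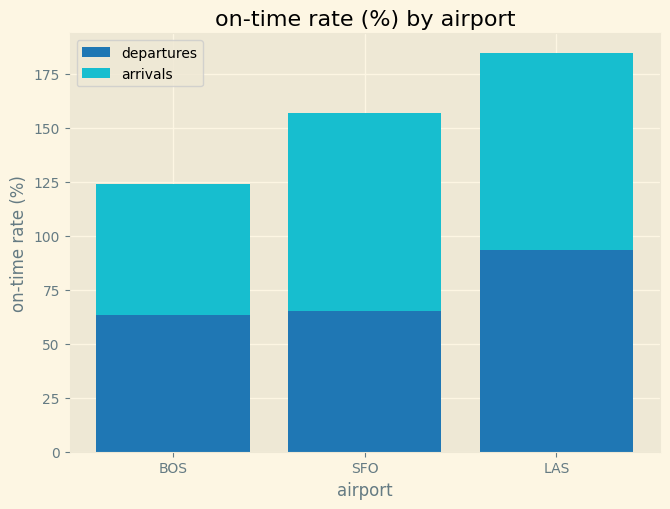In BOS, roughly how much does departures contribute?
≈ 60

departures top ≈ 60, bottom ≈ 0; segment ≈ 60.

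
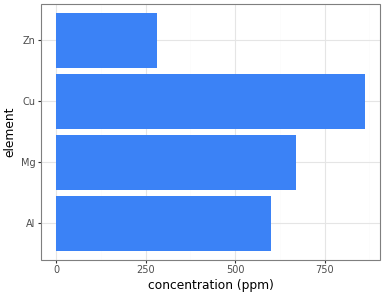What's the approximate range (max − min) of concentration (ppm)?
≈ 600

Max Cu ≈ 900, min Zn ≈ 300; range ≈ 600.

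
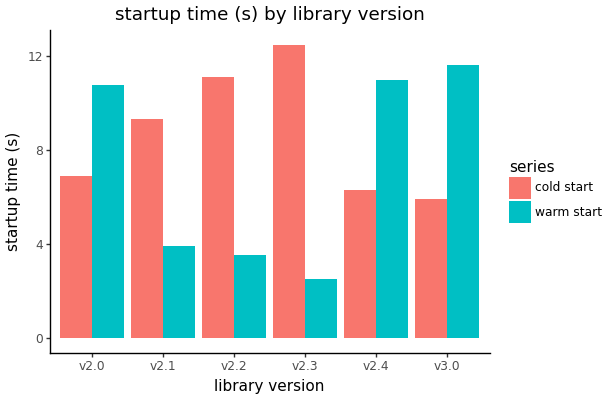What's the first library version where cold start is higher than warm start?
v2.1

v2.0: cold start ≈ 6 vs warm start ≈ 10 (not yet); v2.1: cold start ≈ 10 vs warm start ≈ 4 (first crossover).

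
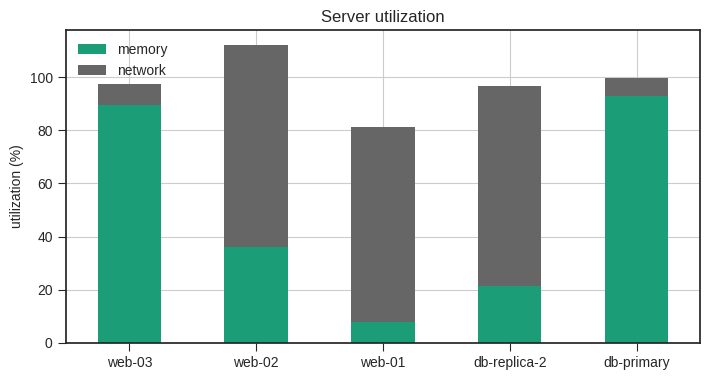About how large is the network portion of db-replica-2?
≈ 80

network top ≈ 100, bottom ≈ 20; segment ≈ 80.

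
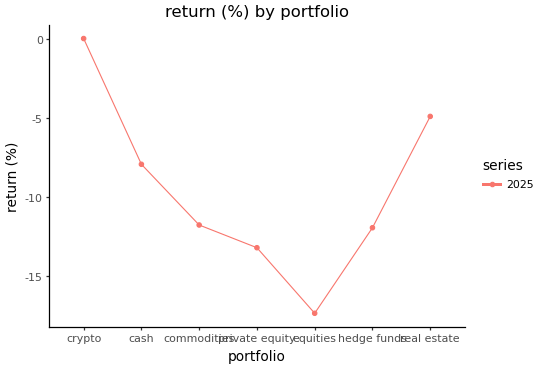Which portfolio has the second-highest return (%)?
Top 3: crypto ≈ 0, real estate ≈ -4, cash ≈ -8.

real estate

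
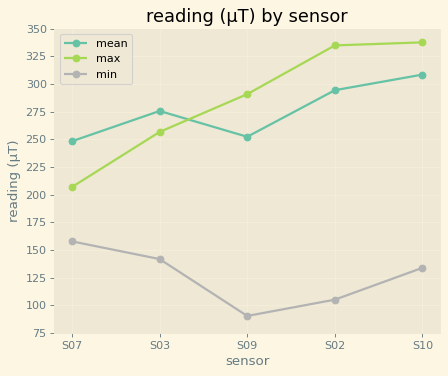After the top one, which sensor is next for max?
S02

Top 3 for max: S10 ≈ 350, S02 ≈ 325, S09 ≈ 300.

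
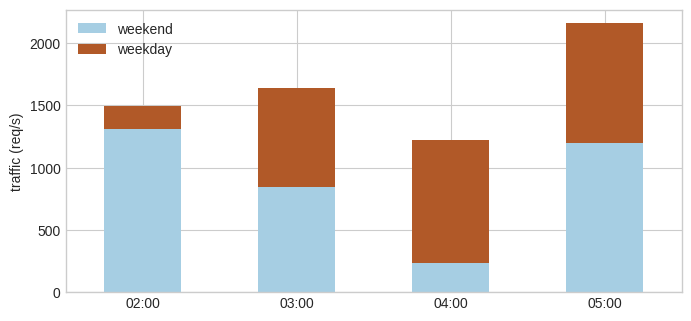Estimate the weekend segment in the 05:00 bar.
≈ 1200

weekend top ≈ 1200, bottom ≈ 0; segment ≈ 1200.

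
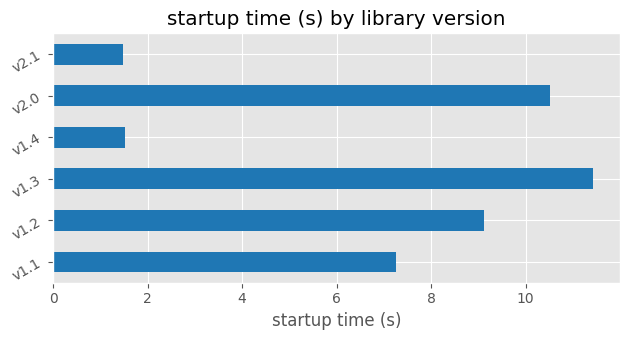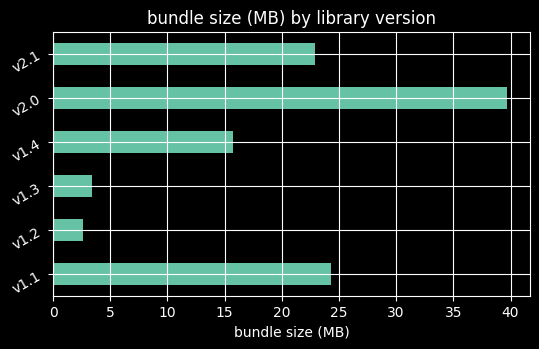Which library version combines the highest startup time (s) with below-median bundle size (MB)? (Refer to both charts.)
v1.3

Chart 2 median bundle size (MB) ≈ 20; below-median library versions: v1.2, v1.3, v1.4. Among those, v1.3 has the highest startup time (s) (≈ 12).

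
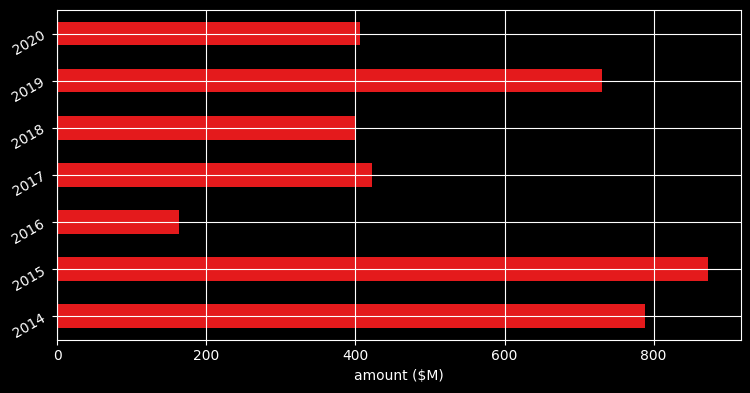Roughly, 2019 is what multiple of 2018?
≈ 1.75×

2019 ≈ 700, 2018 ≈ 400; 700/400 ≈ 1.75.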